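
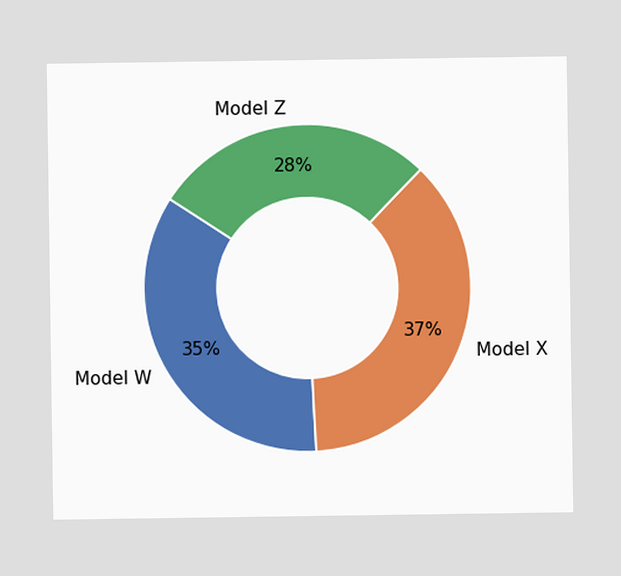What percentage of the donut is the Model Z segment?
28%

The Model Z segment takes up 28% of the ring.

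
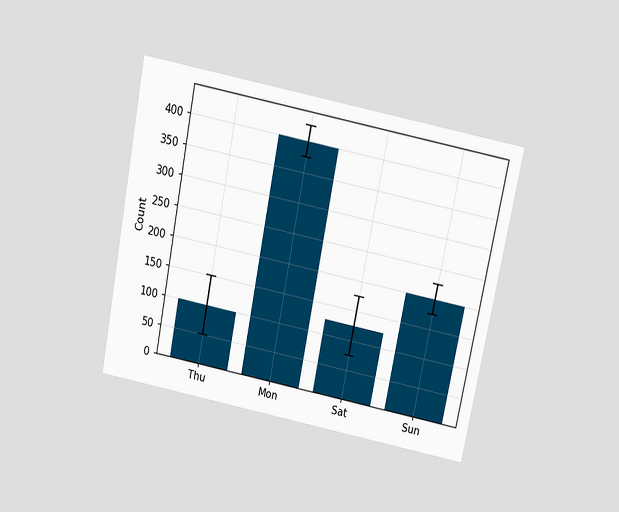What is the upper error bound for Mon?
425

The chart is tilted about 11° clockwise and viewed slightly from above. The Mon bar's upper whisker reaches 425.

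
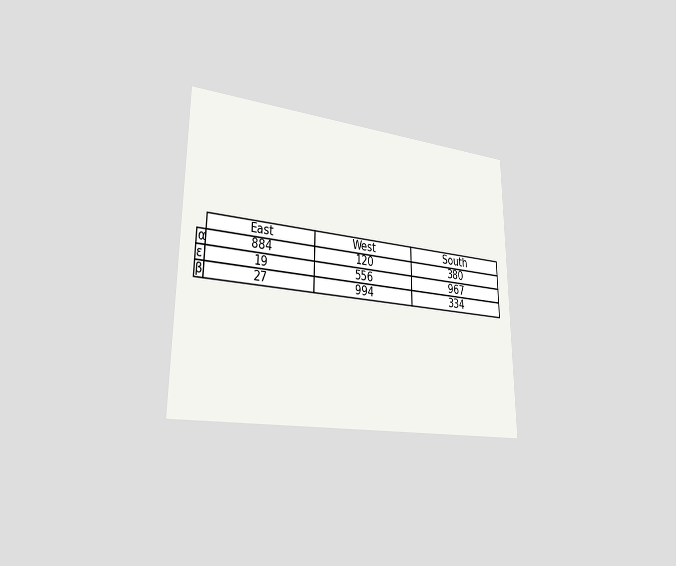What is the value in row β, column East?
The chart is viewed slightly from the left. The (β, East) cell reads 27.

27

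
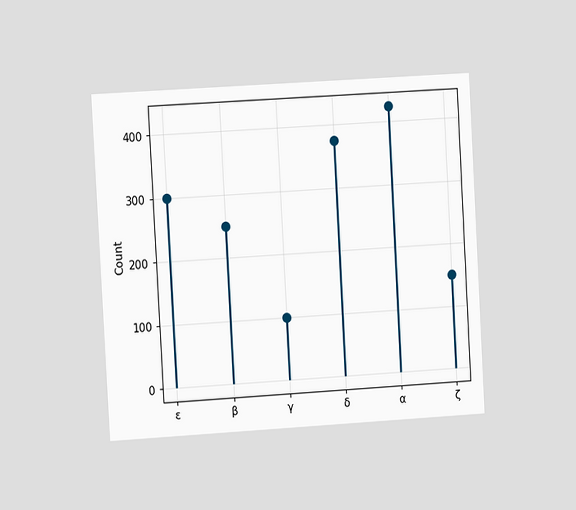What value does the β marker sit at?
250

The chart is tilted about 3° counter-clockwise and viewed at a slight angle. The β marker sits at 250.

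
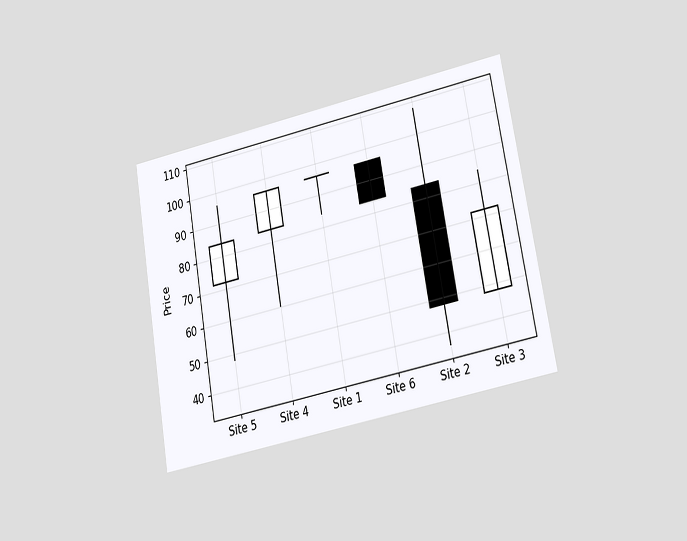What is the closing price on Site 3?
72

The chart is tilted about 10° counter-clockwise and viewed at a slight angle. The Site 3 candle closes at 72.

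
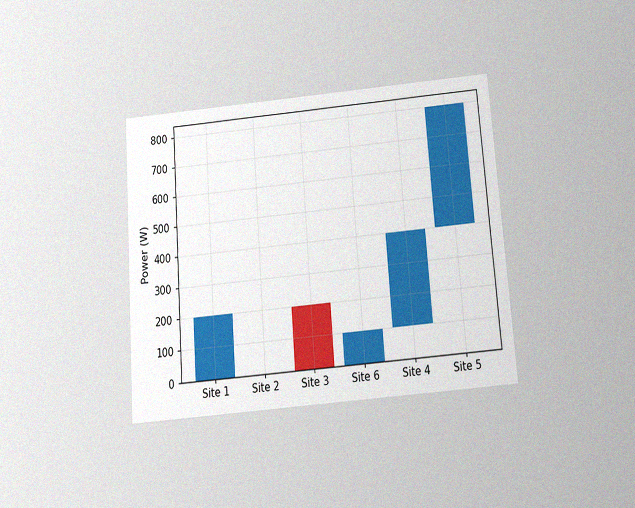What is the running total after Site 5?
800W

The chart is tilted about 4° counter-clockwise and viewed slightly from below, with some photo noise. After Site 5 the running total reaches 800W.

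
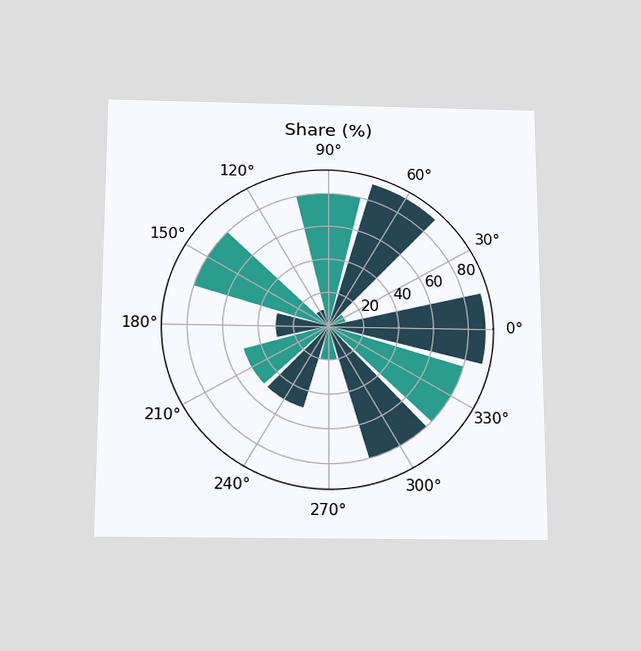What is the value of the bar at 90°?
80%

The chart is viewed slightly from below. The bar at 90° reaches 80% on the radial axis.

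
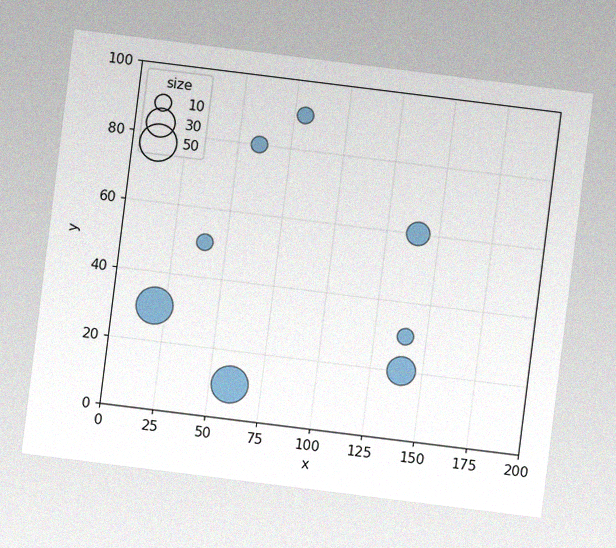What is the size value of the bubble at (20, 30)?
50

The chart is tilted about 7° clockwise, with some photo noise. Matching the bubble at (20, 30) against the size legend gives 50.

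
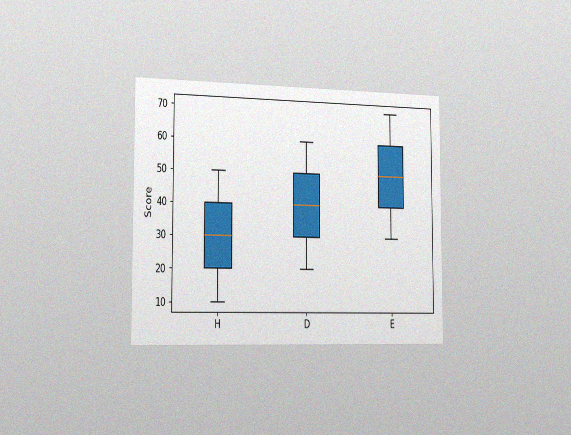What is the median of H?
30

The chart is viewed slightly from the left, with some photo noise. The median line in the H box sits at 30.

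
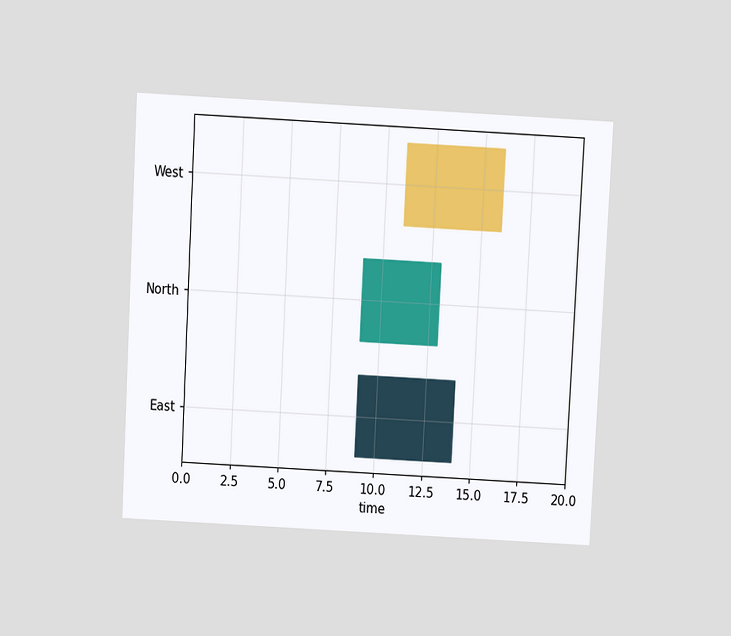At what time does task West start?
The chart is tilted about 3° clockwise and viewed slightly from above. The West bar begins at t=11.

11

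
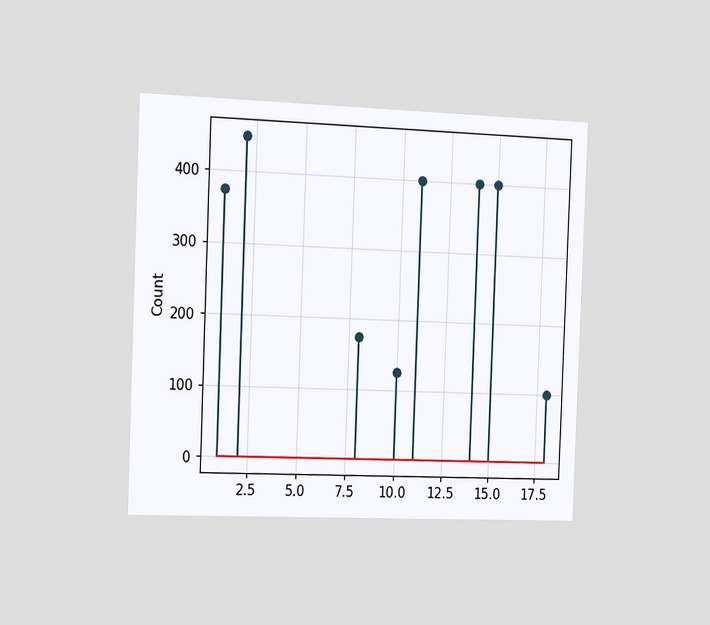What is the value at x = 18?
The chart is tilted about 2° clockwise and viewed slightly from the left. The stem at x=18 reaches 100.

100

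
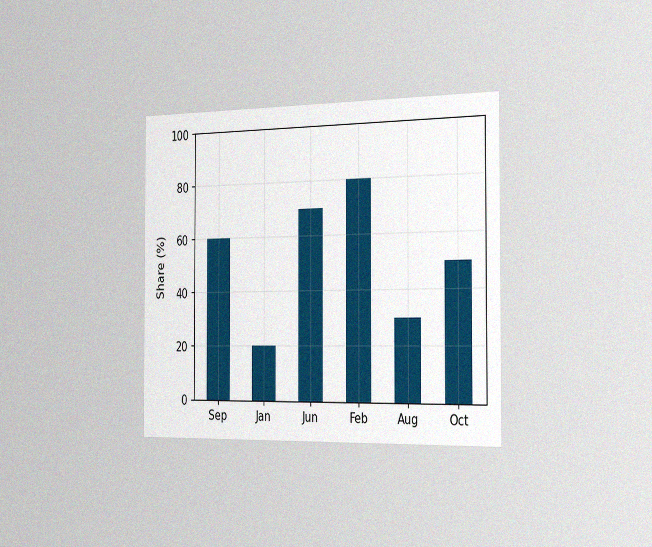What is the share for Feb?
80%

The chart is viewed slightly from the right, with some photo noise. Reading along the chart's y-axis, the Feb bar reaches 80%.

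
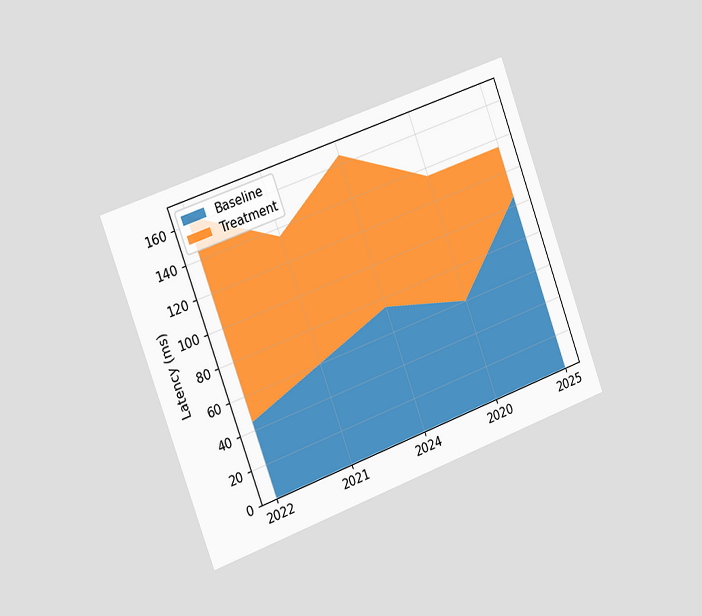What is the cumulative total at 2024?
165ms

The chart is tilted about 20° counter-clockwise and viewed slightly from the left. The stacked total at 2024 reaches 165ms.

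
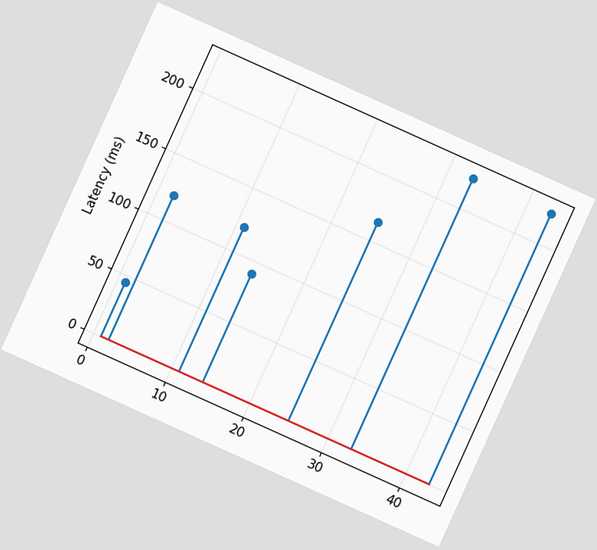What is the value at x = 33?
225ms

The chart is tilted about 24° clockwise. The stem at x=33 reaches 225ms.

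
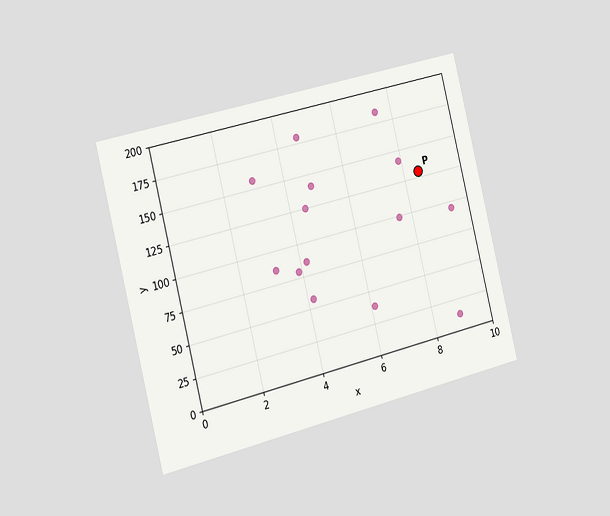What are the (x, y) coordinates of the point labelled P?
The chart is tilted about 14° counter-clockwise and viewed slightly from the left. Following the gridlines from P to each axis, P sits at (8.5, 130).

(8.5, 130)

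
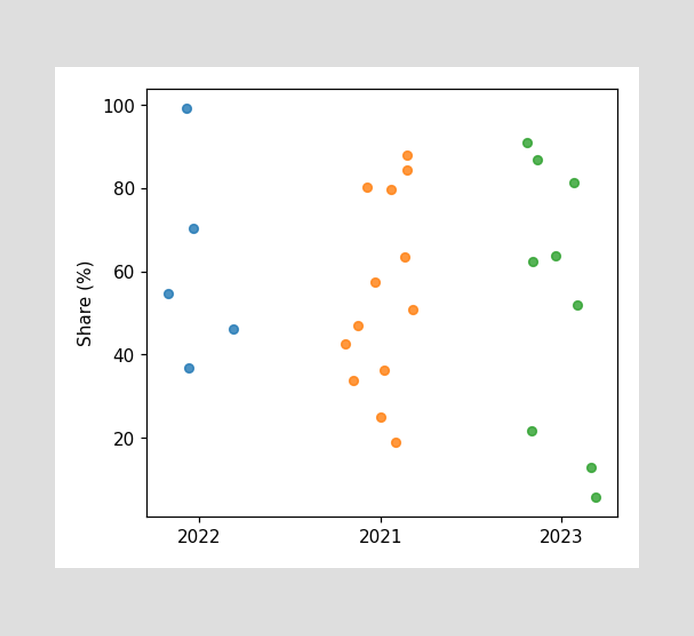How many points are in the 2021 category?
Counting the markers in the 2021 column gives 13.

13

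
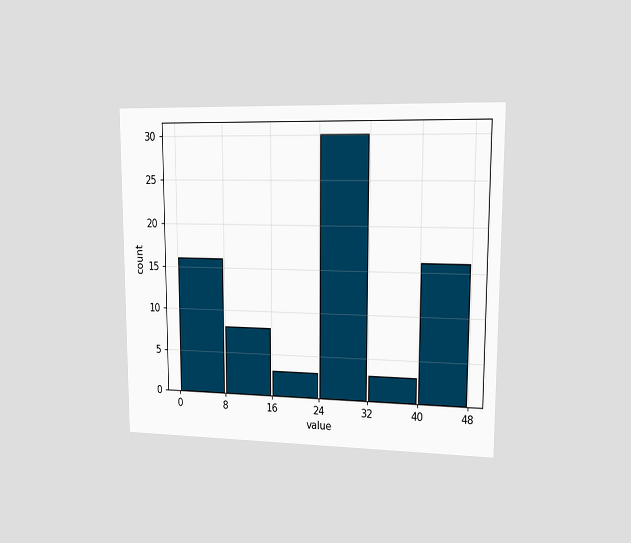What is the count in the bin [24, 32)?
30

The chart is viewed slightly from the right. The [24, 32) bin has height 30.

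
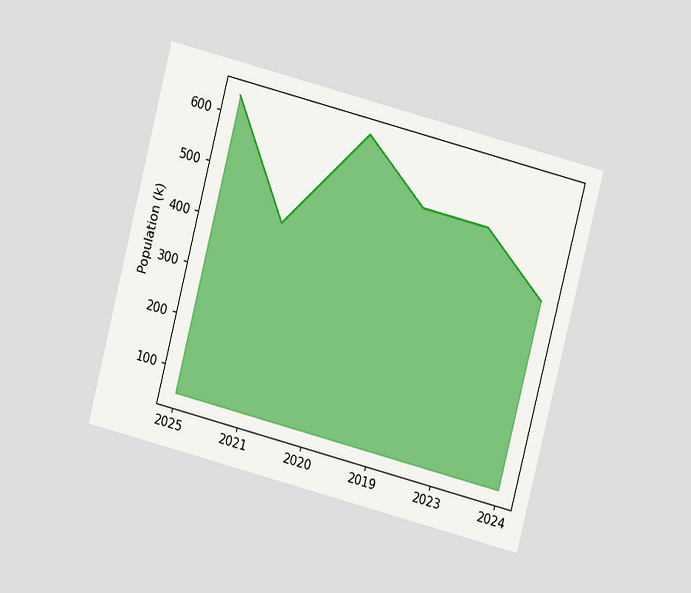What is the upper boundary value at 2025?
The chart is tilted about 14° clockwise and viewed at a slight angle. At 2025 the upper boundary is at 636k.

636k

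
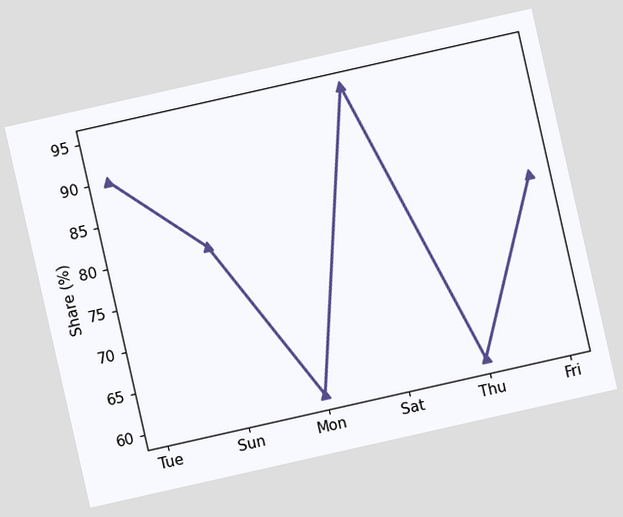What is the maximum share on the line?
95%

The chart is tilted about 13° counter-clockwise. The highest point is at Sat, and reading across to the y-axis gives 95%.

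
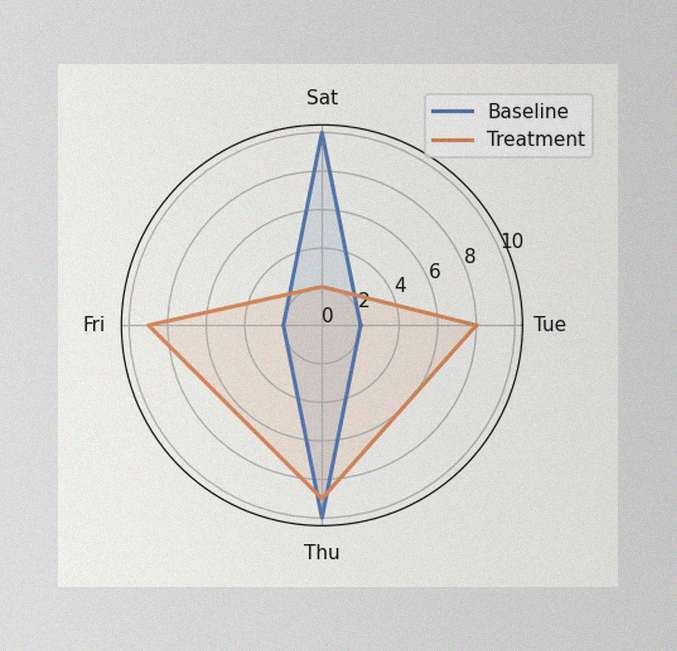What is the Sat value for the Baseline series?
The image has some photo noise and uneven lighting. On the Sat axis, Baseline reaches 10.

10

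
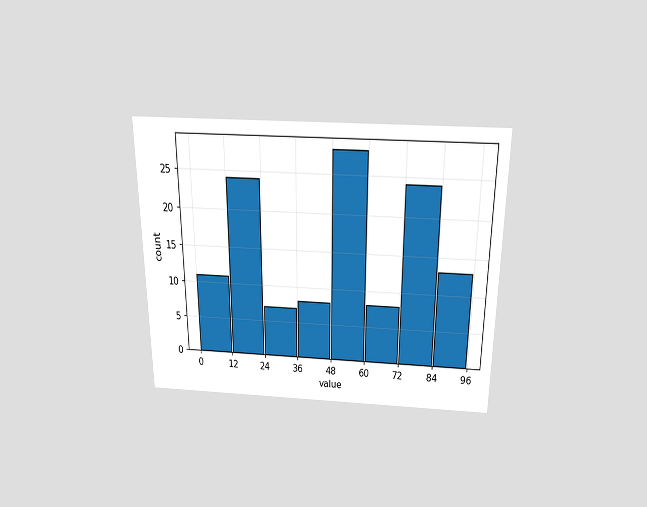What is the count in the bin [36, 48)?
The chart is viewed slightly from above. The [36, 48) bin has height 8.

8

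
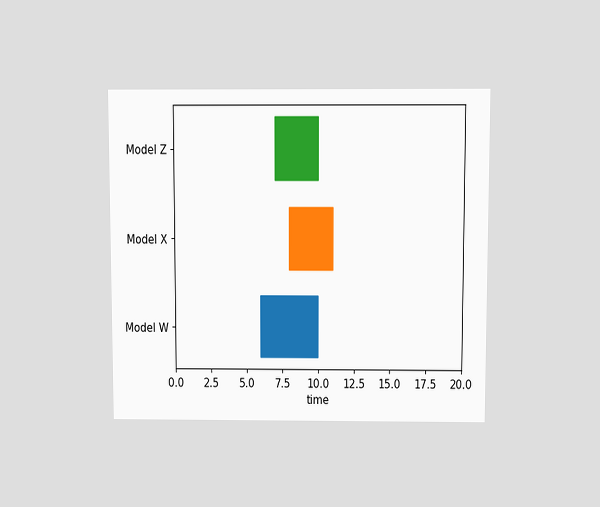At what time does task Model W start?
The chart is viewed slightly from above. The Model W bar begins at t=6.

6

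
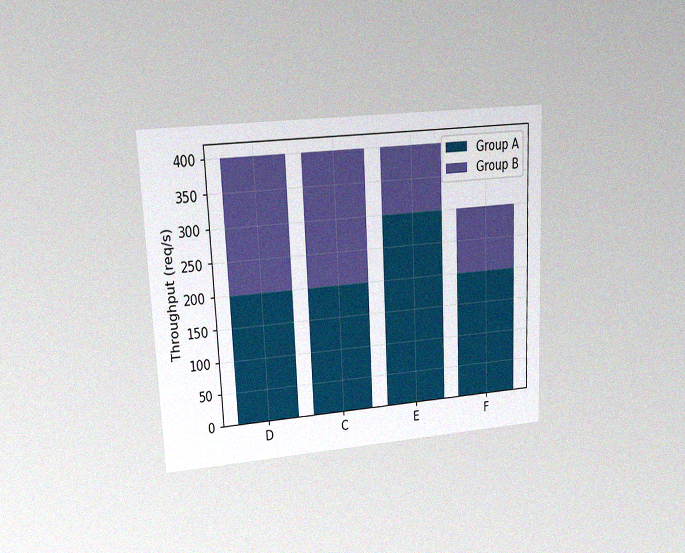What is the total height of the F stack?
The chart is tilted about 3° counter-clockwise and viewed at a slight angle, with some photo noise. The F stack's top reaches 300req/s on the y-axis.

300req/s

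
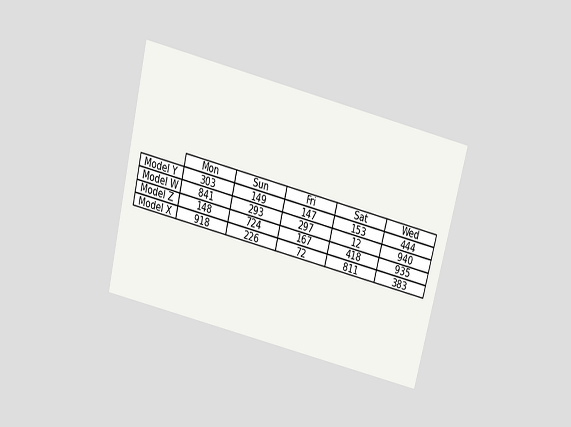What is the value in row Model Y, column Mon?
The chart is tilted about 14° clockwise and viewed slightly from above. The (Model Y, Mon) cell reads 303.

303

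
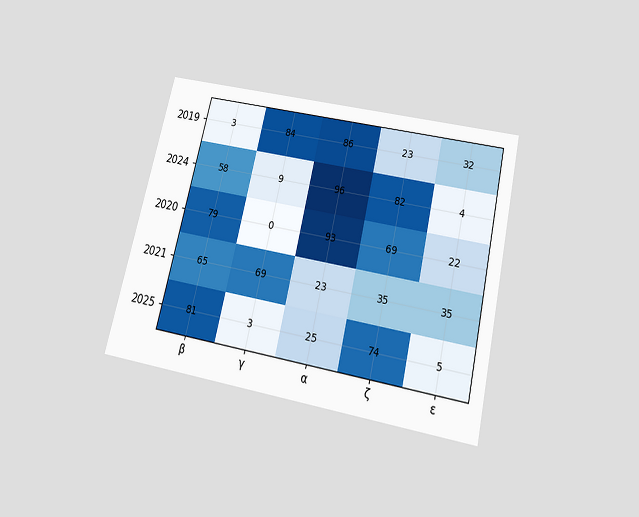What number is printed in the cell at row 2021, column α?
23

The chart is tilted about 13° clockwise and viewed slightly from below. The (2021, α) cell reads 23.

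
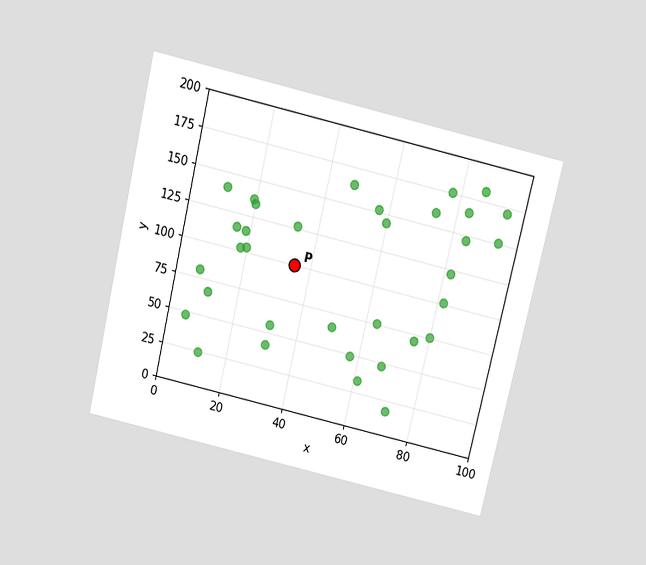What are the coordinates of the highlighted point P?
The chart is tilted about 13° clockwise and viewed slightly from above. Following the gridlines from P to each axis, P sits at (35, 100).

(35, 100)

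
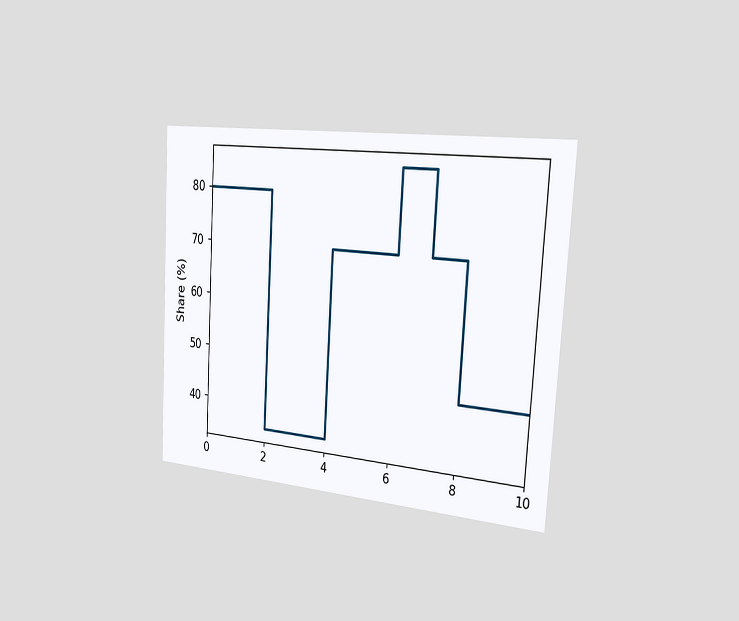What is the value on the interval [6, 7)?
The chart is tilted about 3° clockwise and viewed slightly from the right. On [6, 7) the step sits at 85%.

85%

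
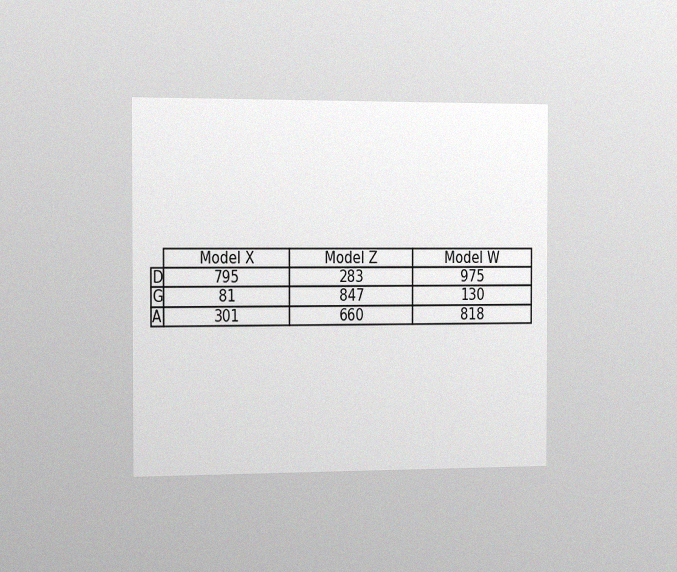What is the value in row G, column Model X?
81

The chart is viewed slightly from the left, with some photo noise. The (G, Model X) cell reads 81.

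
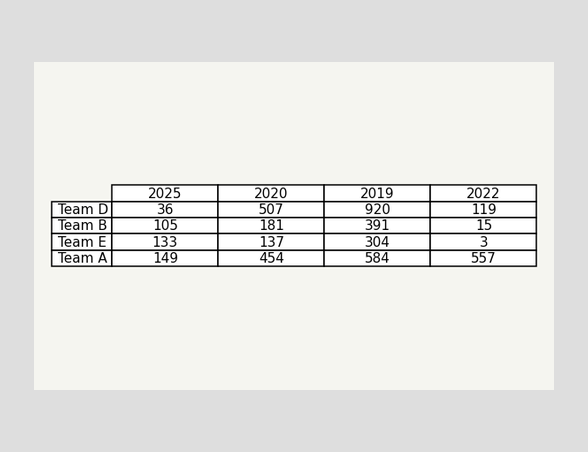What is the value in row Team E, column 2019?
The (Team E, 2019) cell reads 304.

304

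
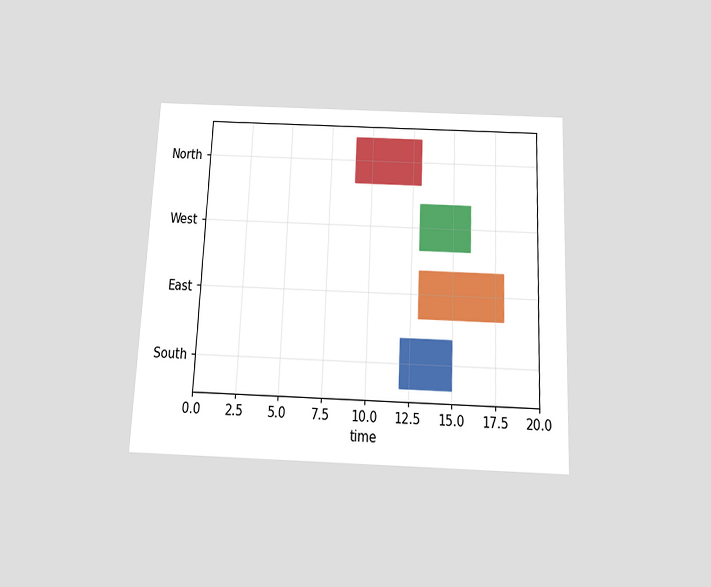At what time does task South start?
The chart is tilted about 2° clockwise and viewed slightly from below. The South bar begins at t=12.

12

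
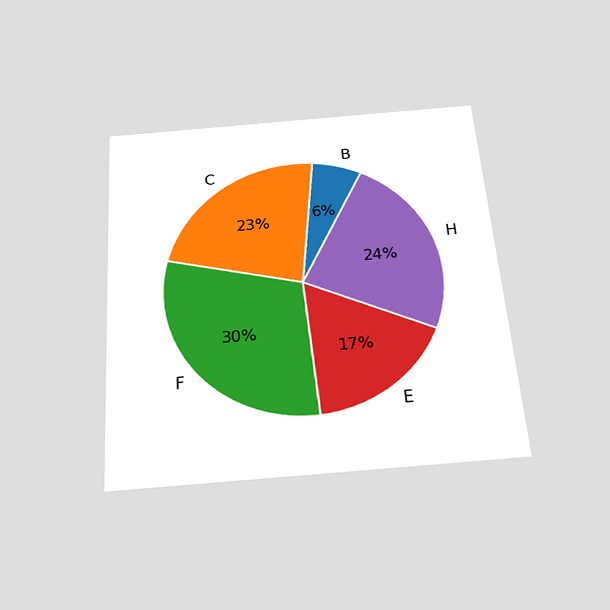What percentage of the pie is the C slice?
The chart is tilted about 4° counter-clockwise and viewed slightly from below. The C slice takes up 23% of the pie.

23%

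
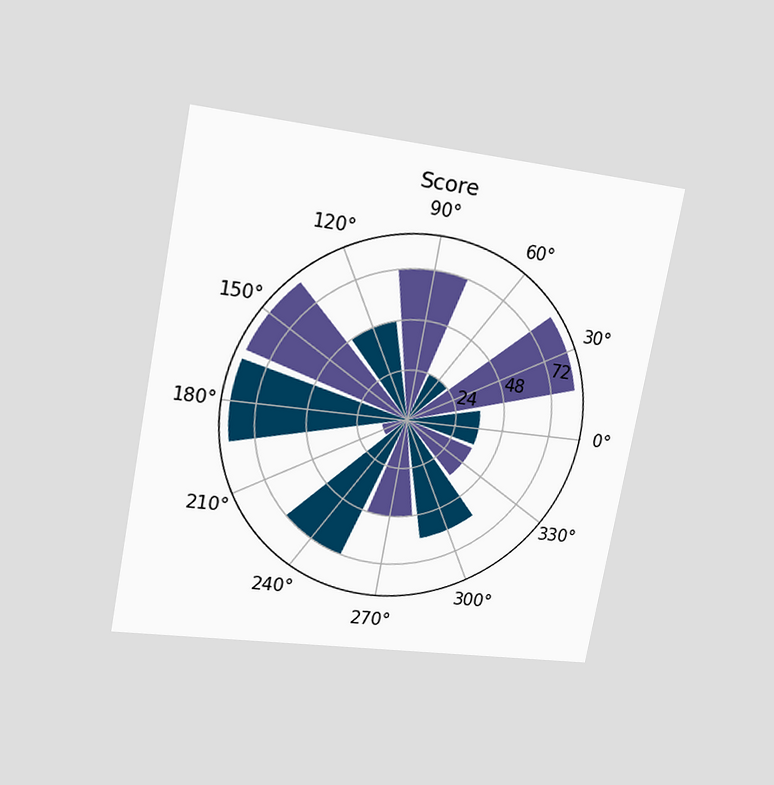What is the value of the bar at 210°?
12

The chart is tilted about 10° clockwise and viewed at a slight angle. The bar at 210° reaches 12 on the radial axis.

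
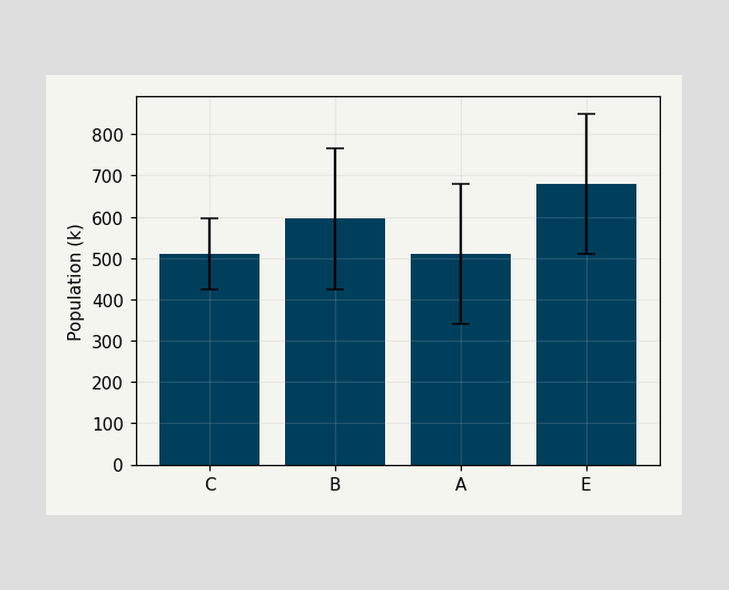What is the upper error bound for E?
The E bar's upper whisker reaches 850k.

850k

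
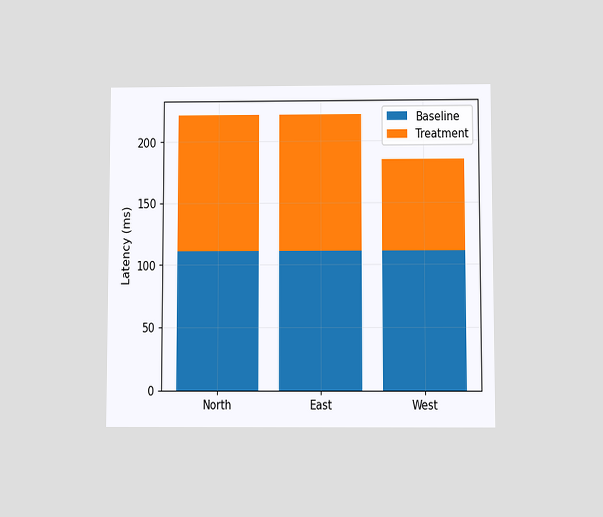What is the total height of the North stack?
The chart is viewed slightly from below. The North stack's top reaches 222ms on the y-axis.

222ms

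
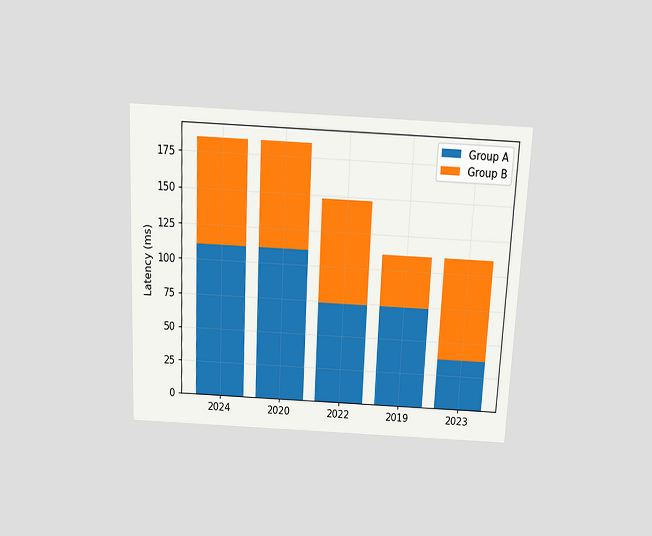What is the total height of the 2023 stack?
The chart is tilted about 3° clockwise and viewed slightly from above. The 2023 stack's top reaches 111ms on the y-axis.

111ms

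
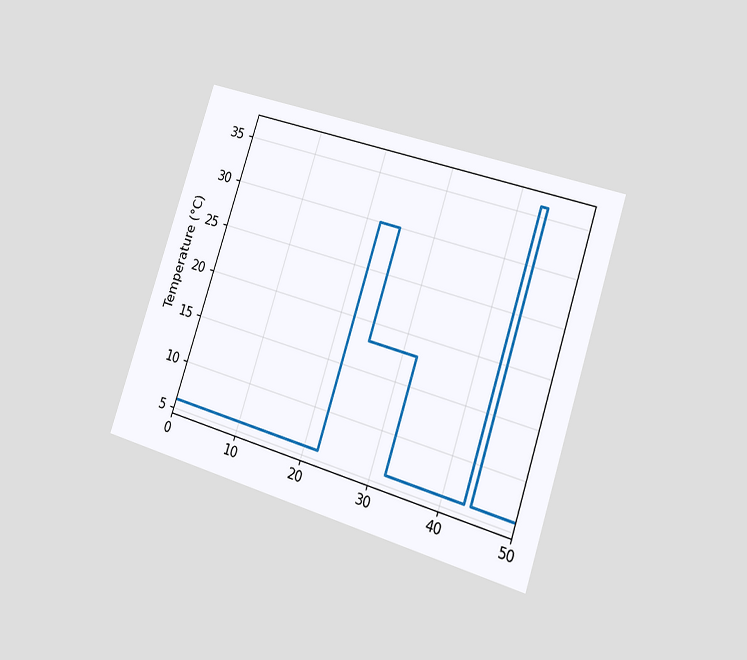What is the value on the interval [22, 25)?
The chart is tilted about 18° clockwise and viewed slightly from the right. On [22, 25) the step sits at 30°C.

30°C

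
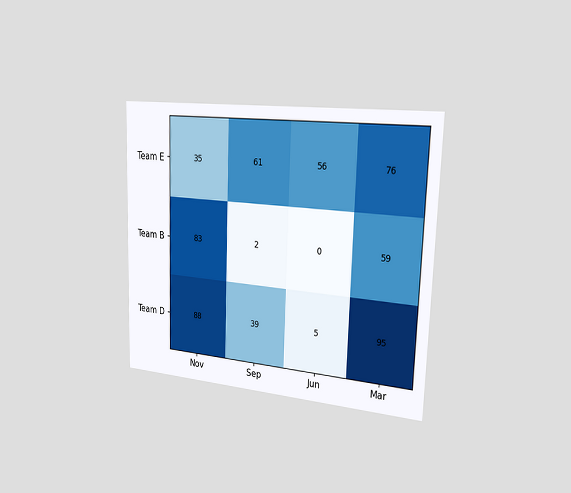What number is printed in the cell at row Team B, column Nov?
83

The chart is viewed slightly from the right. The (Team B, Nov) cell reads 83.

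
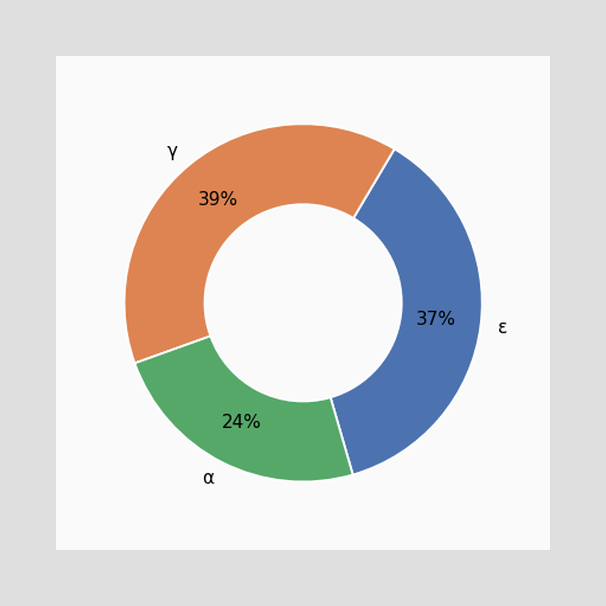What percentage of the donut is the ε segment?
37%

The ε segment takes up 37% of the ring.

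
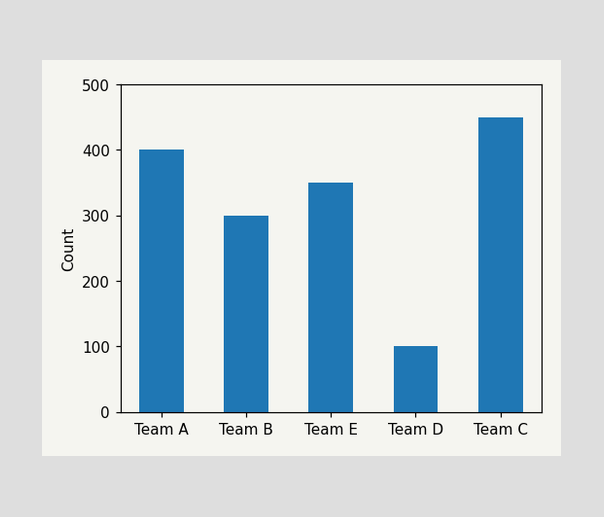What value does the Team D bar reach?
Reading along the chart's y-axis, the Team D bar reaches 100.

100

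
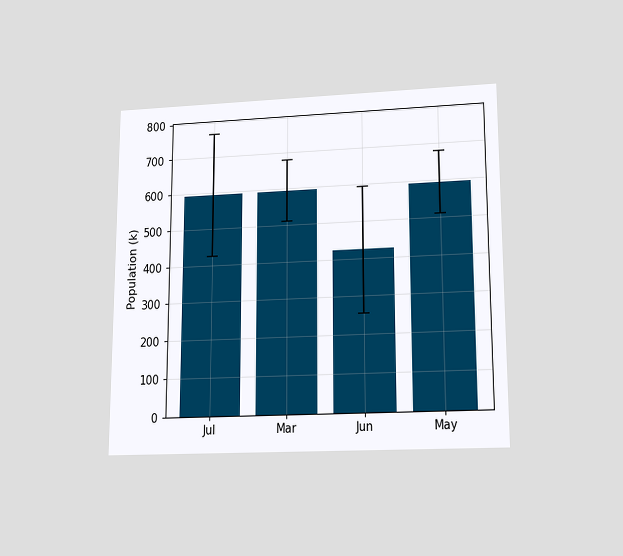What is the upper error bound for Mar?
The chart is viewed slightly from below. The Mar bar's upper whisker reaches 680k.

680k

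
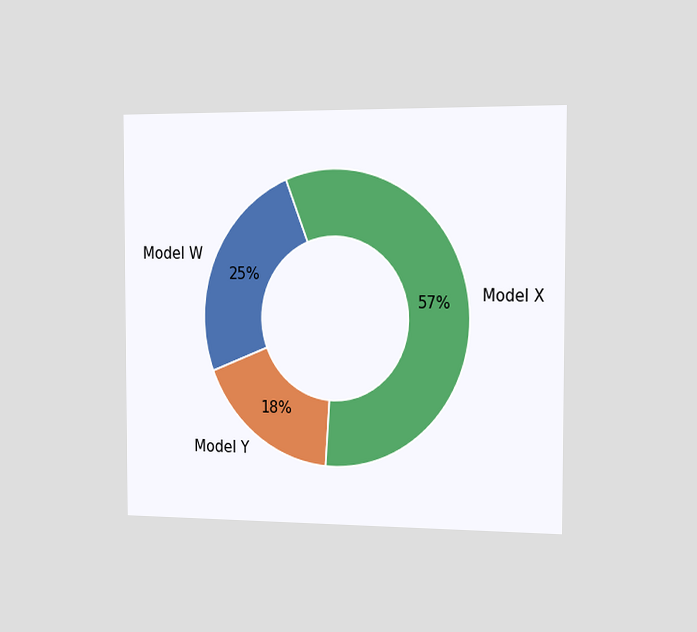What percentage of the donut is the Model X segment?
The chart is viewed slightly from the right. The Model X segment takes up 57% of the ring.

57%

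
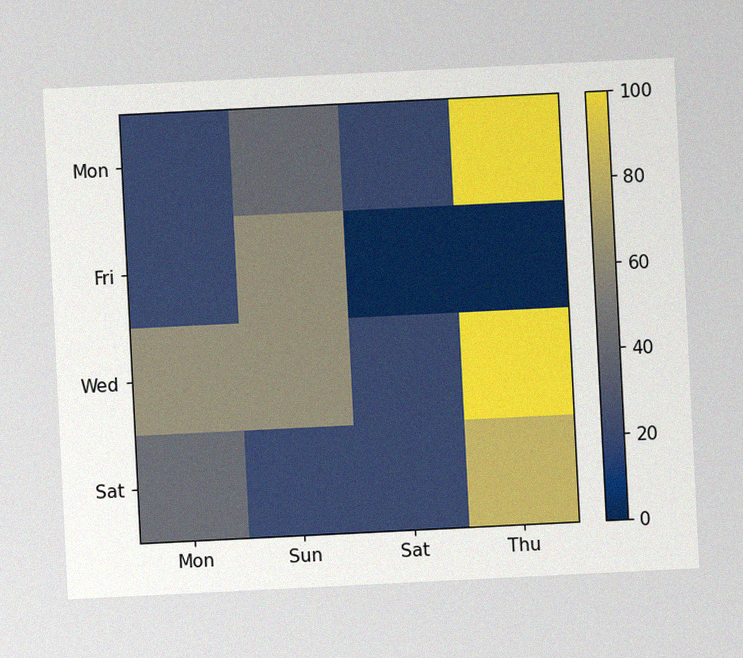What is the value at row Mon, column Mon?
The chart is tilted about 3° counter-clockwise, with some photo noise. Matching cell (Mon, Mon) against the colorbar gives 20.

20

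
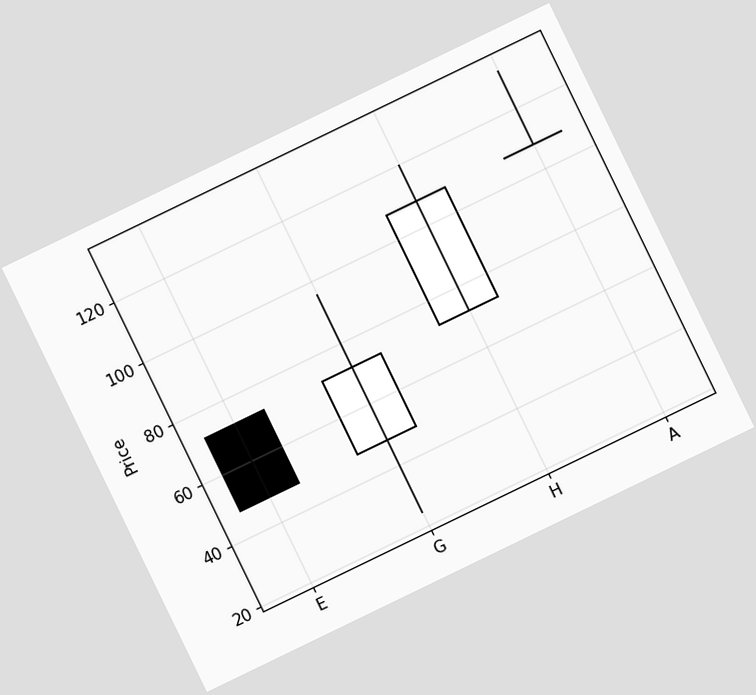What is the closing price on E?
The chart is tilted about 26° counter-clockwise. The E candle closes at 48.

48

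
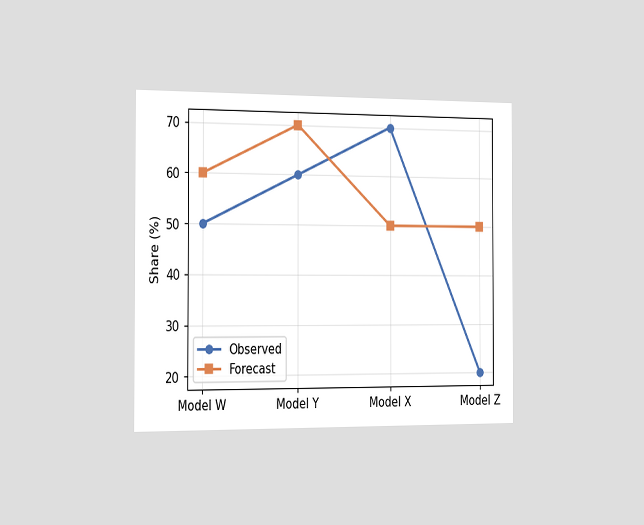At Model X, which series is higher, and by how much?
Observed, by 20%

The chart is viewed slightly from the left. At Model X, Observed sits above the other line by 20%.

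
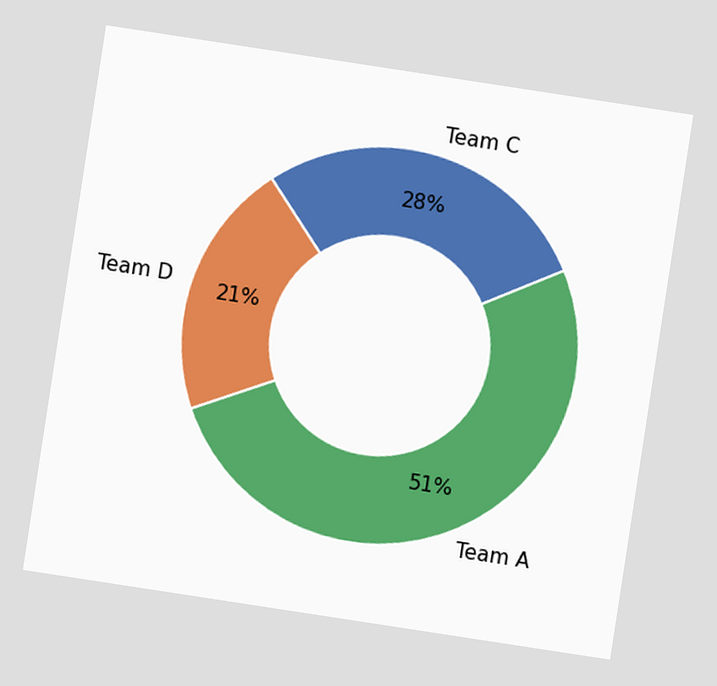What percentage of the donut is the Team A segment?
The chart is tilted about 9° clockwise. The Team A segment takes up 51% of the ring.

51%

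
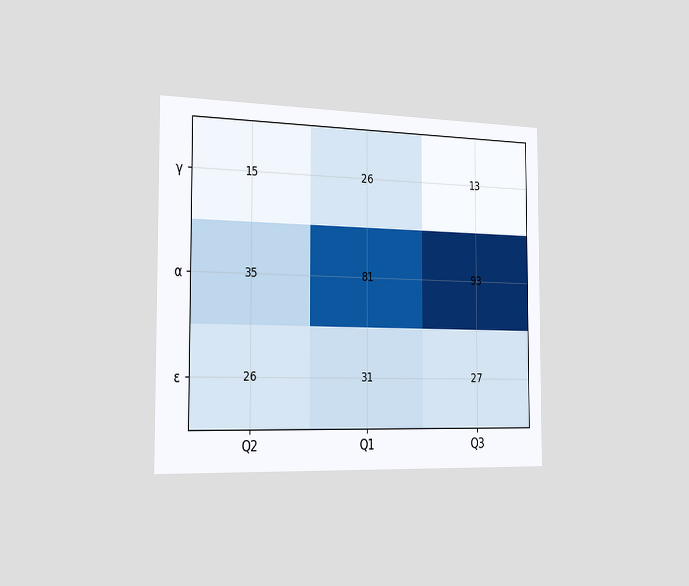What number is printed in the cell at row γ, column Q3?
13

The chart is viewed slightly from the left. The (γ, Q3) cell reads 13.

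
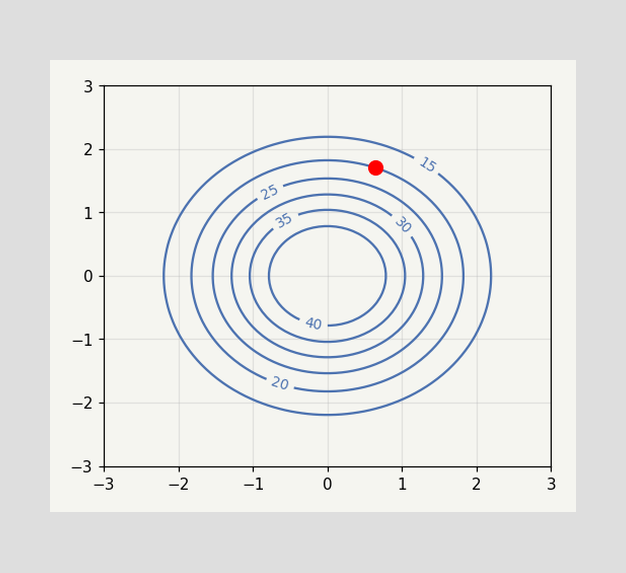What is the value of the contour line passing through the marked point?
The marked point sits on the contour labelled 20.

20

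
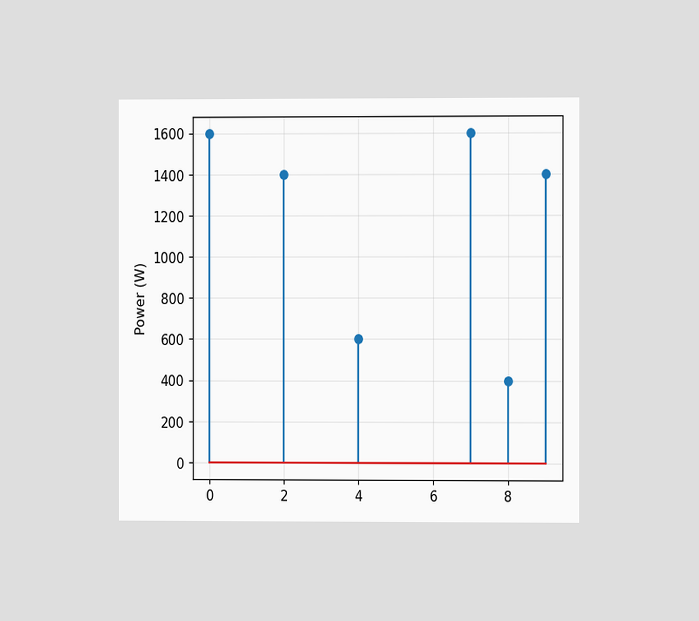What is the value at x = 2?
The chart is viewed at a slight angle. The stem at x=2 reaches 1400W.

1400W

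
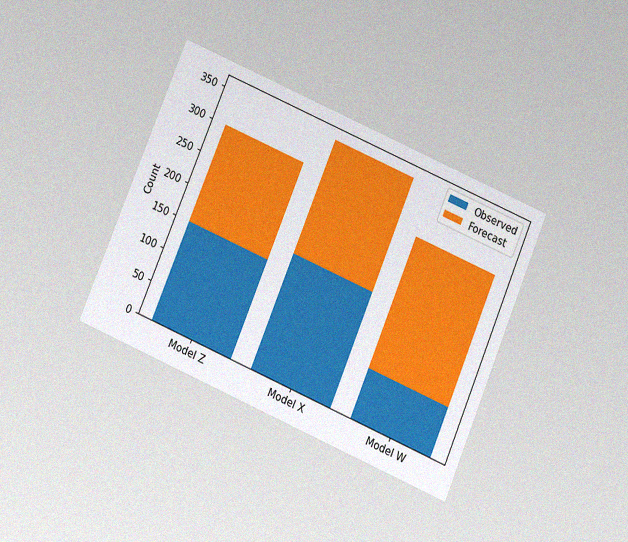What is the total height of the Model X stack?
The chart is tilted about 23° clockwise and viewed slightly from below, with some photo noise. The Model X stack's top reaches 350 on the y-axis.

350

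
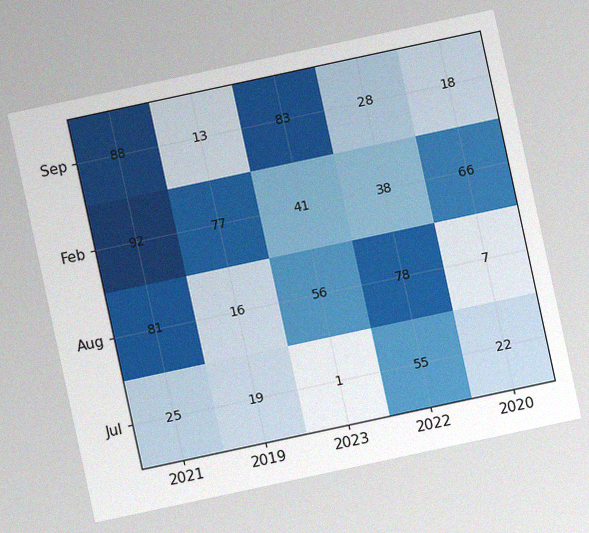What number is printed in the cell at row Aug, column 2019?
The chart is tilted about 12° counter-clockwise, with some photo noise. The (Aug, 2019) cell reads 16.

16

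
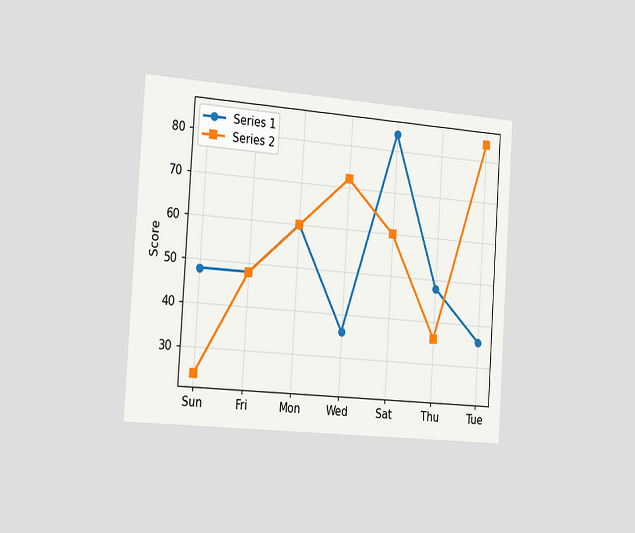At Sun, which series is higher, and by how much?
Series 1, by 24

The chart is tilted about 4° clockwise and viewed slightly from the left. At Sun, Series 1 sits above the other line by 24.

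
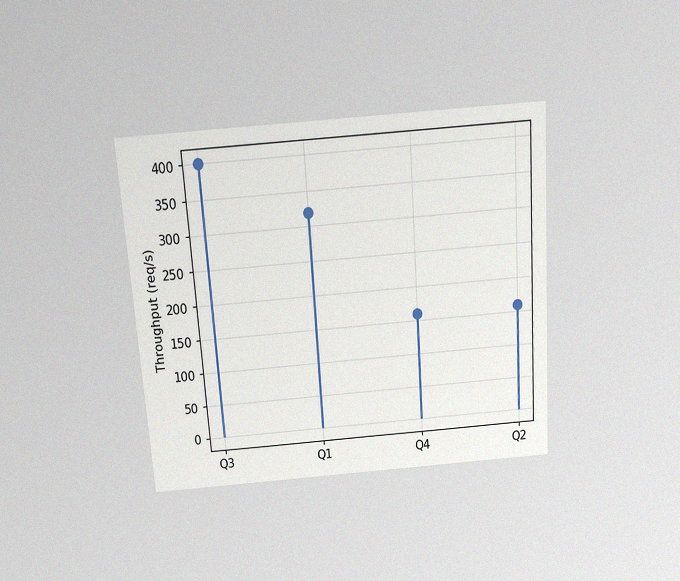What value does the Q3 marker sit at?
400req/s

The chart is tilted about 4° counter-clockwise and viewed slightly from above, with some photo noise. The Q3 marker sits at 400req/s.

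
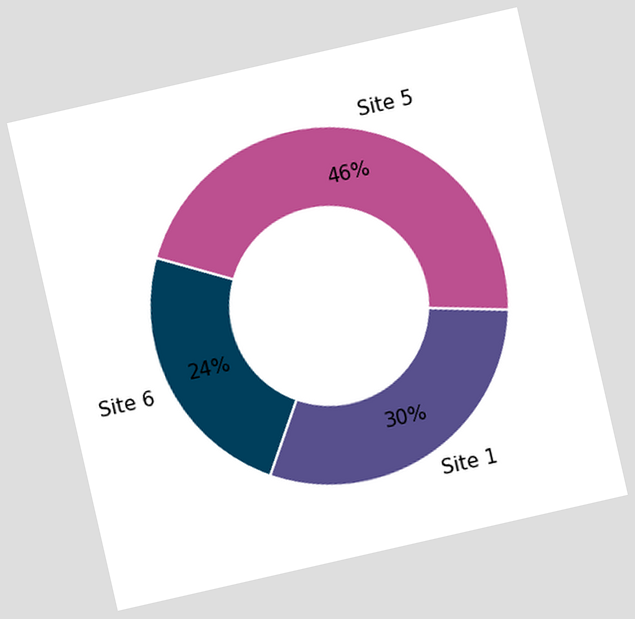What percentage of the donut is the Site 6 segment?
The chart is tilted about 13° counter-clockwise. The Site 6 segment takes up 24% of the ring.

24%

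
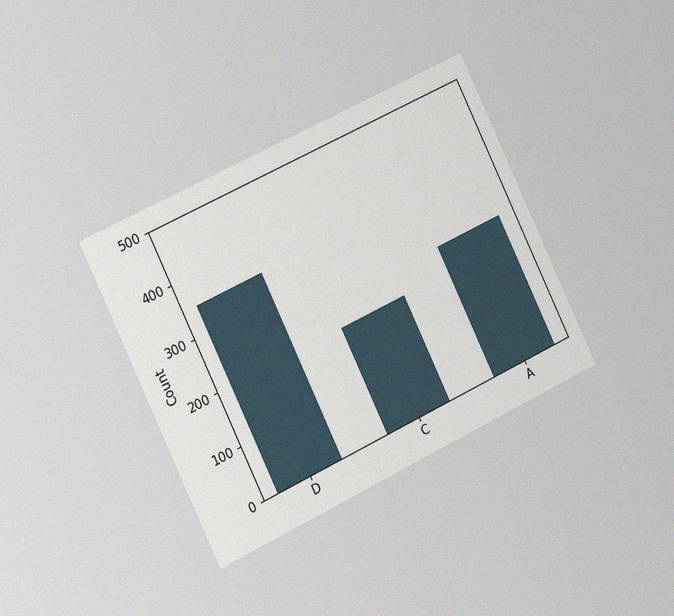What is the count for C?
The chart is tilted about 26° counter-clockwise and viewed slightly from the left, with some photo noise. Reading along the chart's y-axis, the C bar reaches 200.

200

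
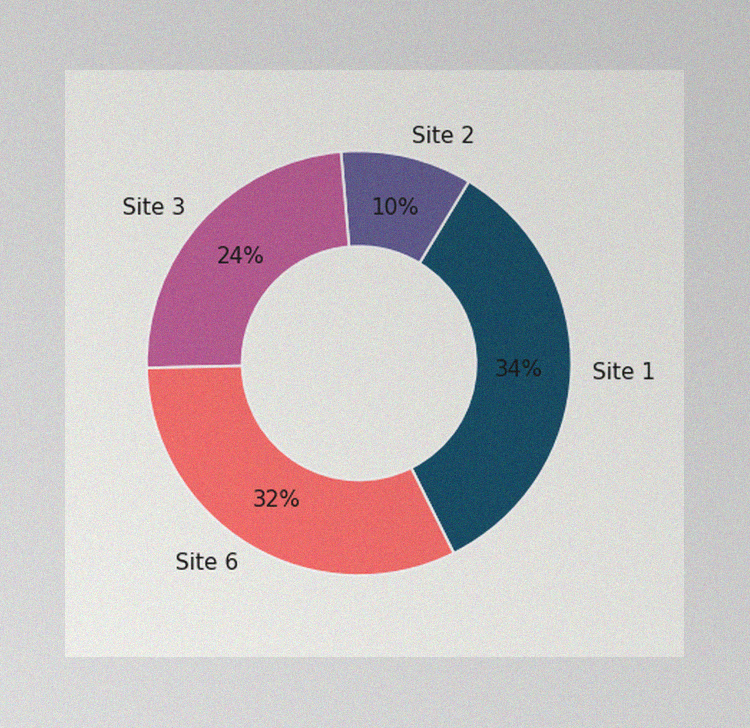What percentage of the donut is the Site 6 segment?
32%

The image has some photo noise and uneven lighting. The Site 6 segment takes up 32% of the ring.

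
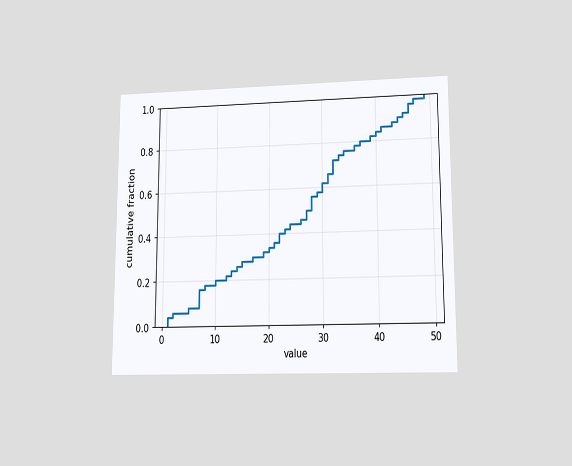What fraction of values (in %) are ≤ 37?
80%

The chart is viewed at a slight angle. At x=37 the ECDF step is at 80%.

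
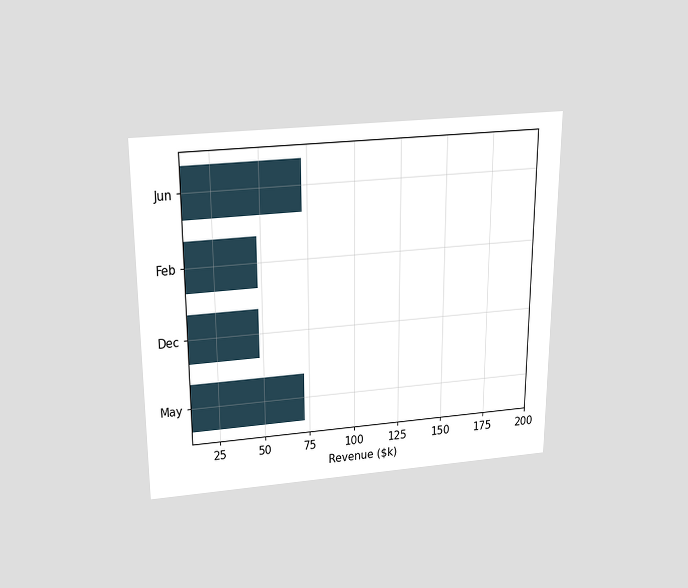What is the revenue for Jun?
The chart is viewed slightly from above. Reading along the chart's x-axis, the Jun bar reaches $72k.

$72k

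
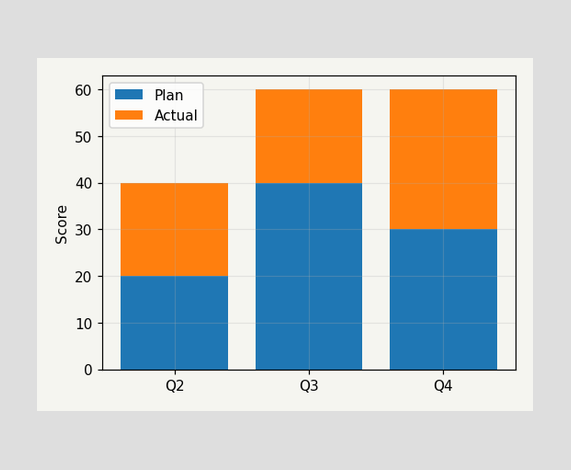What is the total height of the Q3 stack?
60

The Q3 stack's top reaches 60 on the y-axis.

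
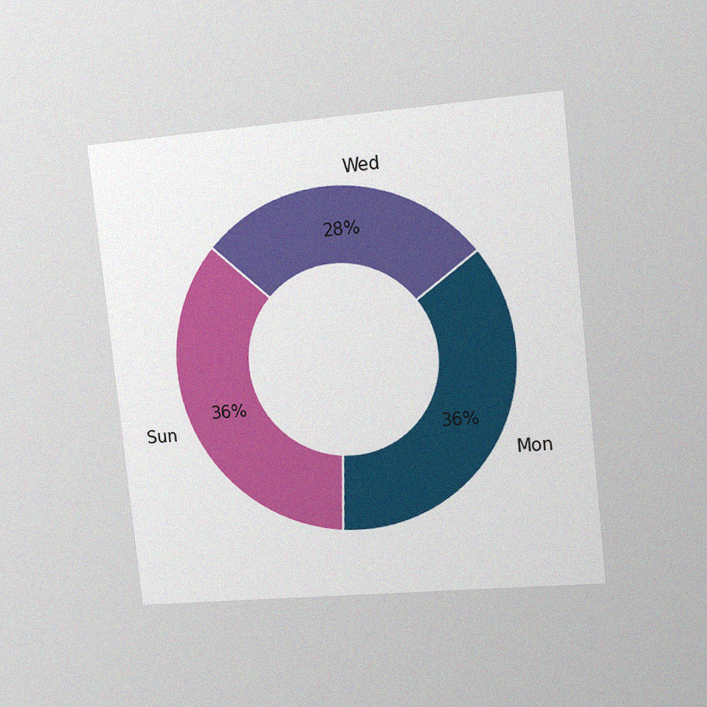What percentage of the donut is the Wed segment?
The chart is tilted about 6° counter-clockwise and viewed slightly from the right, with some photo noise. The Wed segment takes up 28% of the ring.

28%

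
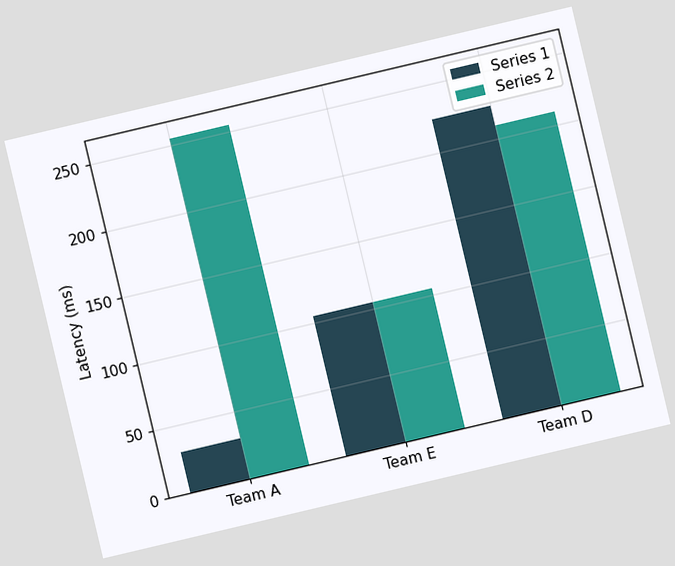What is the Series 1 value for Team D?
The chart is tilted about 13° counter-clockwise. The Series 1 bar at Team D reaches 225ms on the y-axis.

225ms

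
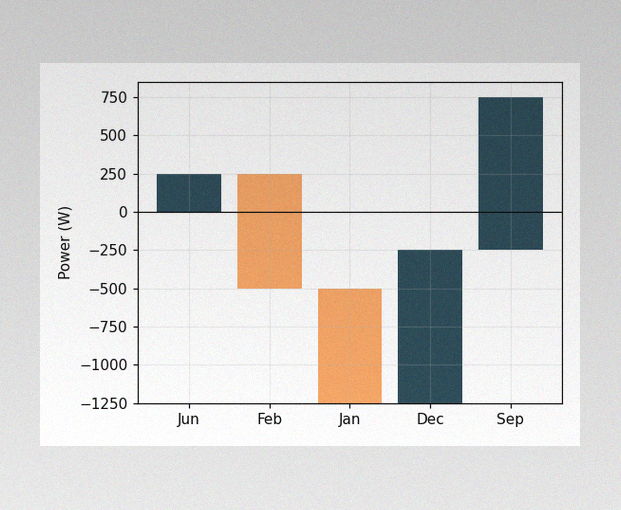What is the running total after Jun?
The image has some photo noise and uneven lighting. After Jun the running total reaches 250W.

250W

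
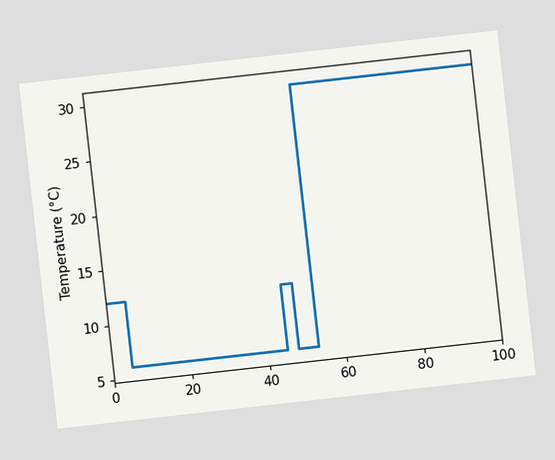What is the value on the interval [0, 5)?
The chart is tilted about 6° counter-clockwise. On [0, 5) the step sits at 12°C.

12°C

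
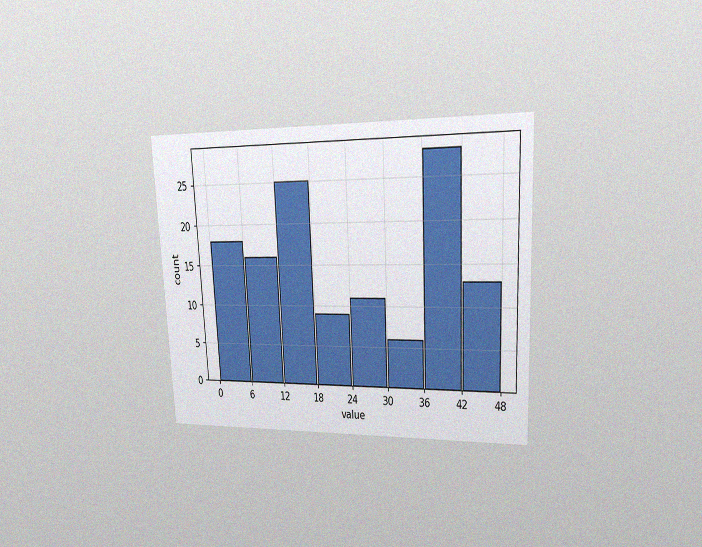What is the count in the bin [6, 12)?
The chart is tilted about 3° counter-clockwise and viewed at a slight angle, with some photo noise. The [6, 12) bin has height 16.

16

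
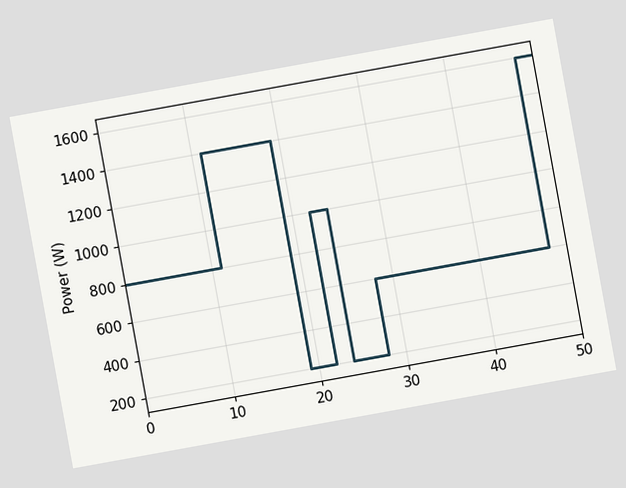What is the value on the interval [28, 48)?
600W

The chart is tilted about 10° counter-clockwise. On [28, 48) the step sits at 600W.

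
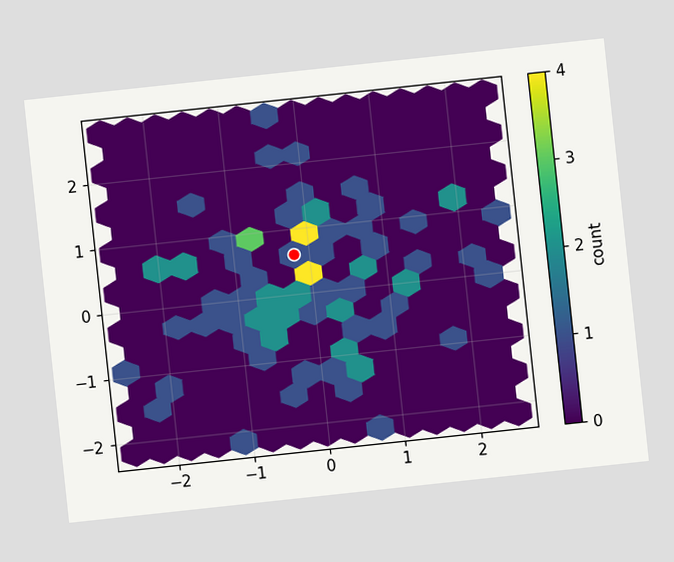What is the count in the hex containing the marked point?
1

The chart is tilted about 6° counter-clockwise. The marked hex reads 1 on the colorbar.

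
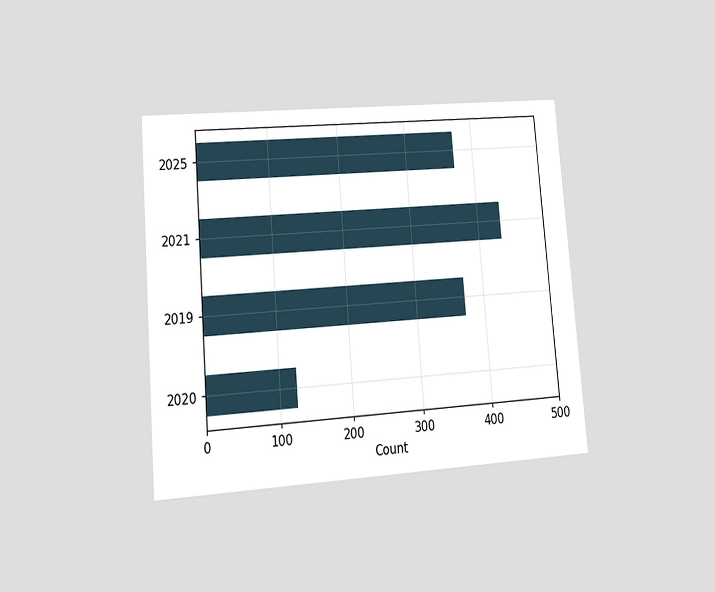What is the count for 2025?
The chart is tilted about 5° counter-clockwise and viewed at a slight angle. Reading along the chart's x-axis, the 2025 bar reaches 372.

372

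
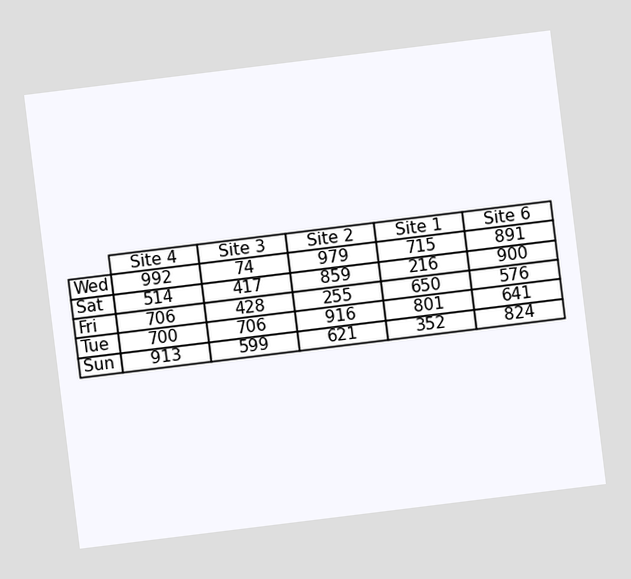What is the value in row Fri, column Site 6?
576

The chart is tilted about 7° counter-clockwise. The (Fri, Site 6) cell reads 576.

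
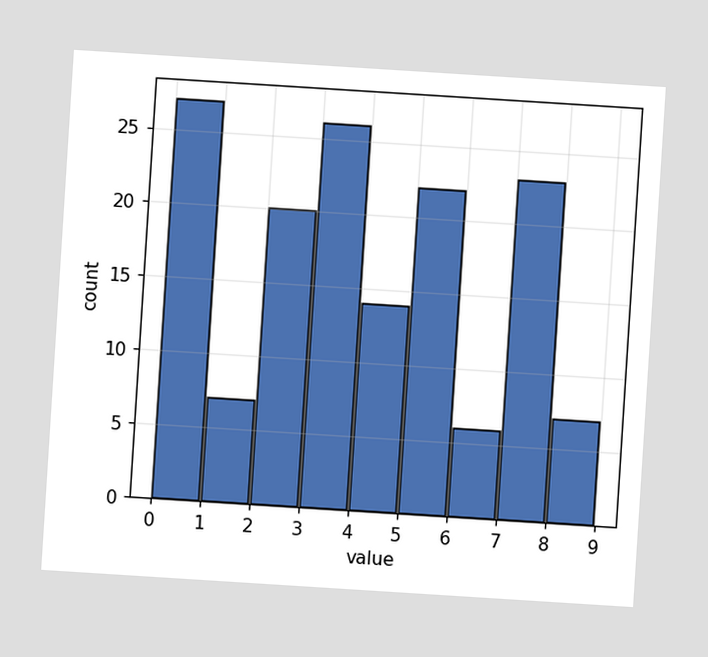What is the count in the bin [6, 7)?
6

The chart is tilted about 4° clockwise. The [6, 7) bin has height 6.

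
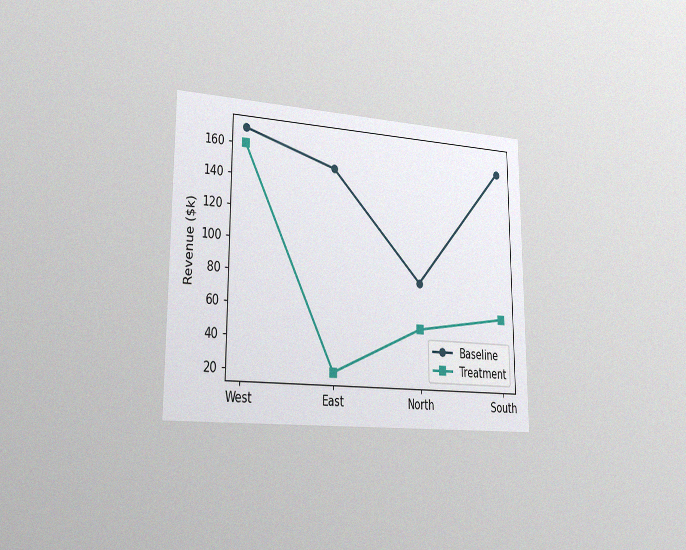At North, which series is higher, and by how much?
The chart is viewed slightly from the left, with some photo noise. At North, Baseline sits above the other line by $30k.

Baseline, by $30k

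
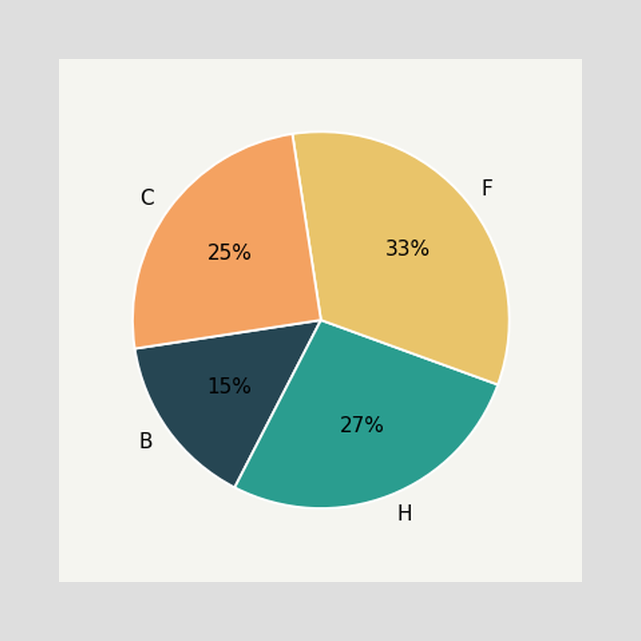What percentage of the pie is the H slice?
27%

The H slice takes up 27% of the pie.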